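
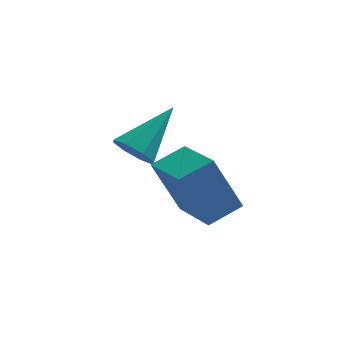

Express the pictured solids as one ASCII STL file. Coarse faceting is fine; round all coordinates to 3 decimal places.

solid 
facet normal -0.840 -0.418 -0.345
outer loop
vertex -3.045 -1.808 0.629
vertex -3.647 -0.245 0.199
vertex -2.301 -1.967 -0.991
endloop
endfacet
facet normal 0.348 -0.904 0.249
outer loop
vertex -1.393 -1.515 -0.619
vertex -3.045 -1.808 0.629
vertex -2.301 -1.967 -0.991
endloop
endfacet
facet normal -0.840 -0.418 -0.345
outer loop
vertex -2.301 -1.967 -0.991
vertex -3.647 -0.245 0.199
vertex -2.903 -0.404 -1.421
endloop
endfacet
facet normal 0.415 -0.089 -0.905
outer loop
vertex -2.903 -0.404 -1.421
vertex -1.393 -1.515 -0.619
vertex -2.301 -1.967 -0.991
endloop
endfacet
facet normal -0.415 0.089 0.905
outer loop
vertex -3.045 -1.808 0.629
vertex -2.739 0.207 0.571
vertex -3.647 -0.245 0.199
endloop
endfacet
facet normal 0.348 -0.904 0.249
outer loop
vertex -2.137 -1.356 1.001
vertex -3.045 -1.808 0.629
vertex -1.393 -1.515 -0.619
endloop
endfacet
facet normal -0.415 0.089 0.905
outer loop
vertex -2.137 -1.356 1.001
vertex -2.739 0.207 0.571
vertex -3.045 -1.808 0.629
endloop
endfacet
facet normal -0.348 0.904 -0.249
outer loop
vertex -3.647 -0.245 0.199
vertex -2.739 0.207 0.571
vertex -2.903 -0.404 -1.421
endloop
endfacet
facet normal 0.415 -0.089 -0.905
outer loop
vertex -1.995 0.048 -1.049
vertex -1.393 -1.515 -0.619
vertex -2.903 -0.404 -1.421
endloop
endfacet
facet normal -0.348 0.904 -0.249
outer loop
vertex -2.903 -0.404 -1.421
vertex -2.739 0.207 0.571
vertex -1.995 0.048 -1.049
endloop
endfacet
facet normal 0.840 0.418 0.345
outer loop
vertex -1.995 0.048 -1.049
vertex -2.137 -1.356 1.001
vertex -1.393 -1.515 -0.619
endloop
endfacet
facet normal 0.840 0.418 0.345
outer loop
vertex -2.739 0.207 0.571
vertex -2.137 -1.356 1.001
vertex -1.995 0.048 -1.049
endloop
endfacet
facet normal -0.606 -0.533 -0.591
outer loop
vertex -3.495 0.942 -0.473
vertex -4.014 1.396 -0.35
vertex -3.503 1.344 -0.827
endloop
endfacet
facet normal 0.950 -0.195 -0.243
outer loop
vertex -3.495 0.942 -0.473
vertex -3.503 1.344 -0.827
vertex -2.886 2.384 0.75
endloop
endfacet
facet normal -0.606 -0.532 -0.591
outer loop
vertex -3.503 1.344 -0.827
vertex -4.014 1.396 -0.35
vertex -3.811 1.777 -0.901
endloop
endfacet
facet normal 0.719 0.417 -0.556
outer loop
vertex -3.503 1.344 -0.827
vertex -3.811 1.777 -0.901
vertex -2.886 2.384 0.75
endloop
endfacet
facet normal -0.606 -0.532 -0.591
outer loop
vertex -3.811 1.777 -0.901
vertex -4.014 1.396 -0.35
vertex -4.237 1.986 -0.652
endloop
endfacet
facet normal 0.184 0.885 -0.428
outer loop
vertex -3.811 1.777 -0.901
vertex -4.237 1.986 -0.652
vertex -2.886 2.384 0.75
endloop
endfacet
facet normal -0.606 -0.532 -0.592
outer loop
vertex -4.237 1.986 -0.652
vertex -4.014 1.396 -0.35
vertex -4.532 1.849 -0.227
endloop
endfacet
facet normal -0.343 0.937 0.064
outer loop
vertex -4.237 1.986 -0.652
vertex -4.532 1.849 -0.227
vertex -2.886 2.384 0.75
endloop
endfacet
facet normal -0.606 -0.532 -0.592
outer loop
vertex -4.532 1.849 -0.227
vertex -4.014 1.396 -0.35
vertex -4.524 1.447 0.126
endloop
endfacet
facet normal -0.552 0.544 0.632
outer loop
vertex -4.532 1.849 -0.227
vertex -4.524 1.447 0.126
vertex -2.886 2.384 0.75
endloop
endfacet
facet normal -0.606 -0.531 -0.592
outer loop
vertex -4.524 1.447 0.126
vertex -4.014 1.396 -0.35
vertex -4.217 1.014 0.2
endloop
endfacet
facet normal -0.322 -0.067 0.944
outer loop
vertex -4.524 1.447 0.126
vertex -4.217 1.014 0.2
vertex -2.886 2.384 0.75
endloop
endfacet
facet normal -0.606 -0.531 -0.592
outer loop
vertex -4.217 1.014 0.2
vertex -4.014 1.396 -0.35
vertex -3.791 0.805 -0.048
endloop
endfacet
facet normal 0.213 -0.535 0.817
outer loop
vertex -4.217 1.014 0.2
vertex -3.791 0.805 -0.048
vertex -2.886 2.384 0.75
endloop
endfacet
facet normal -0.605 -0.531 -0.593
outer loop
vertex -3.791 0.805 -0.048
vertex -4.014 1.396 -0.35
vertex -3.495 0.942 -0.473
endloop
endfacet
facet normal 0.740 -0.589 0.326
outer loop
vertex -3.791 0.805 -0.048
vertex -3.495 0.942 -0.473
vertex -2.886 2.384 0.75
endloop
endfacet

endsolid


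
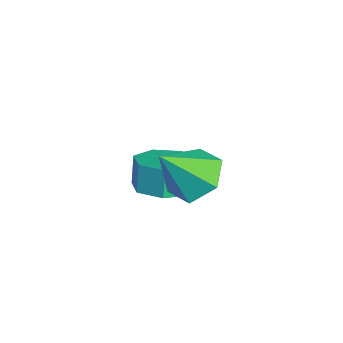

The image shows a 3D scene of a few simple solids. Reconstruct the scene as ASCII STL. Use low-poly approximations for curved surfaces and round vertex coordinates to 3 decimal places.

solid 
facet normal -0.170 0.618 -0.767
outer loop
vertex 2.754 3.797 0.124
vertex 1.88 4.154 0.605
vertex 2.812 4.627 0.78
endloop
endfacet
facet normal 0.959 -0.214 0.185
outer loop
vertex 2.754 3.797 0.124
vertex 2.812 4.627 0.78
vertex 2.2 2.986 2.055
endloop
endfacet
facet normal -0.169 0.618 -0.768
outer loop
vertex 2.812 4.627 0.78
vertex 1.88 4.154 0.605
vertex 1.938 4.985 1.261
endloop
endfacet
facet normal 0.559 0.368 0.743
outer loop
vertex 2.812 4.627 0.78
vertex 1.938 4.985 1.261
vertex 2.2 2.986 2.055
endloop
endfacet
facet normal -0.169 0.618 -0.768
outer loop
vertex 1.938 4.985 1.261
vertex 1.88 4.154 0.605
vertex 1.005 4.512 1.086
endloop
endfacet
facet normal -0.326 0.312 0.893
outer loop
vertex 1.938 4.985 1.261
vertex 1.005 4.512 1.086
vertex 2.2 2.986 2.055
endloop
endfacet
facet normal -0.169 0.618 -0.768
outer loop
vertex 1.005 4.512 1.086
vertex 1.88 4.154 0.605
vertex 0.948 3.681 0.43
endloop
endfacet
facet normal -0.811 -0.327 0.485
outer loop
vertex 1.005 4.512 1.086
vertex 0.948 3.681 0.43
vertex 2.2 2.986 2.055
endloop
endfacet
facet normal -0.170 0.618 -0.767
outer loop
vertex 0.948 3.681 0.43
vertex 1.88 4.154 0.605
vertex 1.822 3.324 -0.051
endloop
endfacet
facet normal -0.411 -0.909 -0.072
outer loop
vertex 0.948 3.681 0.43
vertex 1.822 3.324 -0.051
vertex 2.2 2.986 2.055
endloop
endfacet
facet normal -0.170 0.618 -0.767
outer loop
vertex 1.822 3.324 -0.051
vertex 1.88 4.154 0.605
vertex 2.754 3.797 0.124
endloop
endfacet
facet normal 0.474 -0.852 -0.222
outer loop
vertex 1.822 3.324 -0.051
vertex 2.754 3.797 0.124
vertex 2.2 2.986 2.055
endloop
endfacet
facet normal 0.322 -0.124 -0.939
outer loop
vertex -0.035 3.562 -2.123
vertex -1.038 3.81 -2.5
vertex -0.194 4.487 -2.3
endloop
endfacet
facet normal 0.932 0.216 0.291
outer loop
vertex -0.035 3.562 -2.123
vertex -0.194 4.487 -2.3
vertex -0.399 3.702 -1.063
endloop
endfacet
facet normal 0.932 0.216 0.291
outer loop
vertex -0.399 3.702 -1.063
vertex -0.194 4.487 -2.3
vertex -0.558 4.627 -1.239
endloop
endfacet
facet normal -0.322 0.123 0.939
outer loop
vertex -0.399 3.702 -1.063
vertex -0.558 4.627 -1.239
vertex -1.402 3.95 -1.44
endloop
endfacet
facet normal 0.322 -0.124 -0.939
outer loop
vertex -0.194 4.487 -2.3
vertex -1.038 3.81 -2.5
vertex -0.989 4.902 -2.627
endloop
endfacet
facet normal 0.450 0.892 0.037
outer loop
vertex -0.194 4.487 -2.3
vertex -0.989 4.902 -2.627
vertex -0.558 4.627 -1.239
endloop
endfacet
facet normal 0.449 0.893 0.037
outer loop
vertex -0.558 4.627 -1.239
vertex -0.989 4.902 -2.627
vertex -1.353 5.041 -1.567
endloop
endfacet
facet normal -0.323 0.124 0.938
outer loop
vertex -0.558 4.627 -1.239
vertex -1.353 5.041 -1.567
vertex -1.402 3.95 -1.44
endloop
endfacet
facet normal 0.322 -0.124 -0.939
outer loop
vertex -0.989 4.902 -2.627
vertex -1.038 3.81 -2.5
vertex -1.821 4.494 -2.859
endloop
endfacet
facet normal -0.371 0.896 -0.245
outer loop
vertex -0.989 4.902 -2.627
vertex -1.821 4.494 -2.859
vertex -1.353 5.041 -1.567
endloop
endfacet
facet normal -0.370 0.896 -0.245
outer loop
vertex -1.353 5.041 -1.567
vertex -1.821 4.494 -2.859
vertex -2.185 4.634 -1.799
endloop
endfacet
facet normal -0.322 0.124 0.939
outer loop
vertex -1.353 5.041 -1.567
vertex -2.185 4.634 -1.799
vertex -1.402 3.95 -1.44
endloop
endfacet
facet normal 0.323 -0.123 -0.938
outer loop
vertex -1.821 4.494 -2.859
vertex -1.038 3.81 -2.5
vertex -2.063 3.572 -2.821
endloop
endfacet
facet normal -0.912 0.225 -0.343
outer loop
vertex -1.821 4.494 -2.859
vertex -2.063 3.572 -2.821
vertex -2.185 4.634 -1.799
endloop
endfacet
facet normal -0.912 0.225 -0.343
outer loop
vertex -2.185 4.634 -1.799
vertex -2.063 3.572 -2.821
vertex -2.427 3.712 -1.76
endloop
endfacet
facet normal -0.322 0.124 0.939
outer loop
vertex -2.185 4.634 -1.799
vertex -2.427 3.712 -1.76
vertex -1.402 3.95 -1.44
endloop
endfacet
facet normal 0.323 -0.124 -0.938
outer loop
vertex -2.063 3.572 -2.821
vertex -1.038 3.81 -2.5
vertex -1.533 2.829 -2.541
endloop
endfacet
facet normal -0.767 -0.616 -0.182
outer loop
vertex -2.063 3.572 -2.821
vertex -1.533 2.829 -2.541
vertex -2.427 3.712 -1.76
endloop
endfacet
facet normal -0.767 -0.616 -0.182
outer loop
vertex -2.427 3.712 -1.76
vertex -1.533 2.829 -2.541
vertex -1.897 2.969 -1.48
endloop
endfacet
facet normal -0.322 0.124 0.939
outer loop
vertex -2.427 3.712 -1.76
vertex -1.897 2.969 -1.48
vertex -1.402 3.95 -1.44
endloop
endfacet
facet normal 0.323 -0.124 -0.938
outer loop
vertex -1.533 2.829 -2.541
vertex -1.038 3.81 -2.5
vertex -0.631 2.824 -2.23
endloop
endfacet
facet normal -0.045 -0.992 0.115
outer loop
vertex -1.533 2.829 -2.541
vertex -0.631 2.824 -2.23
vertex -1.897 2.969 -1.48
endloop
endfacet
facet normal -0.045 -0.992 0.116
outer loop
vertex -1.897 2.969 -1.48
vertex -0.631 2.824 -2.23
vertex -0.995 2.964 -1.17
endloop
endfacet
facet normal -0.322 0.124 0.939
outer loop
vertex -1.897 2.969 -1.48
vertex -0.995 2.964 -1.17
vertex -1.402 3.95 -1.44
endloop
endfacet
facet normal 0.322 -0.124 -0.939
outer loop
vertex -0.631 2.824 -2.23
vertex -1.038 3.81 -2.5
vertex -0.035 3.562 -2.123
endloop
endfacet
facet normal 0.712 -0.622 0.327
outer loop
vertex -0.631 2.824 -2.23
vertex -0.035 3.562 -2.123
vertex -0.995 2.964 -1.17
endloop
endfacet
facet normal 0.712 -0.622 0.327
outer loop
vertex -0.995 2.964 -1.17
vertex -0.035 3.562 -2.123
vertex -0.399 3.702 -1.063
endloop
endfacet
facet normal -0.322 0.124 0.939
outer loop
vertex -0.995 2.964 -1.17
vertex -0.399 3.702 -1.063
vertex -1.402 3.95 -1.44
endloop
endfacet

endsolid


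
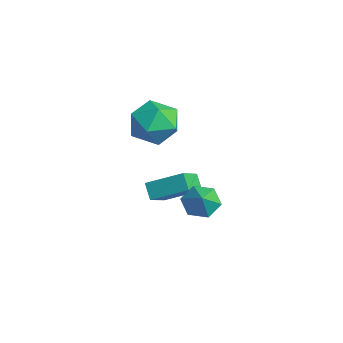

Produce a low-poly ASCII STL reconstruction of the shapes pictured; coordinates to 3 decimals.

solid 
facet normal -0.672 0.251 -0.697
outer loop
vertex 1.806 2.913 -1.691
vertex 1.191 2.842 -1.124
vertex 1.579 3.579 -1.232
endloop
endfacet
facet normal 0.944 0.331 -0.013
outer loop
vertex 1.806 2.913 -1.691
vertex 1.579 3.579 -1.232
vertex 1.949 2.558 -0.336
endloop
endfacet
facet normal -0.671 0.251 -0.698
outer loop
vertex 1.579 3.579 -1.232
vertex 1.191 2.842 -1.124
vertex 0.963 3.508 -0.665
endloop
endfacet
facet normal 0.456 0.675 0.580
outer loop
vertex 1.579 3.579 -1.232
vertex 0.963 3.508 -0.665
vertex 1.949 2.558 -0.336
endloop
endfacet
facet normal -0.671 0.251 -0.698
outer loop
vertex 0.963 3.508 -0.665
vertex 1.191 2.842 -1.124
vertex 0.575 2.771 -0.557
endloop
endfacet
facet normal -0.124 0.207 0.970
outer loop
vertex 0.963 3.508 -0.665
vertex 0.575 2.771 -0.557
vertex 1.949 2.558 -0.336
endloop
endfacet
facet normal -0.671 0.252 -0.697
outer loop
vertex 0.575 2.771 -0.557
vertex 1.191 2.842 -1.124
vertex 0.802 2.105 -1.016
endloop
endfacet
facet normal -0.217 -0.603 0.768
outer loop
vertex 0.575 2.771 -0.557
vertex 0.802 2.105 -1.016
vertex 1.949 2.558 -0.336
endloop
endfacet
facet normal -0.671 0.252 -0.697
outer loop
vertex 0.802 2.105 -1.016
vertex 1.191 2.842 -1.124
vertex 1.418 2.176 -1.583
endloop
endfacet
facet normal 0.270 -0.947 0.175
outer loop
vertex 0.802 2.105 -1.016
vertex 1.418 2.176 -1.583
vertex 1.949 2.558 -0.336
endloop
endfacet
facet normal -0.672 0.251 -0.697
outer loop
vertex 1.418 2.176 -1.583
vertex 1.191 2.842 -1.124
vertex 1.806 2.913 -1.691
endloop
endfacet
facet normal 0.851 -0.479 -0.215
outer loop
vertex 1.418 2.176 -1.583
vertex 1.806 2.913 -1.691
vertex 1.949 2.558 -0.336
endloop
endfacet
facet normal -0.476 -0.754 -0.452
outer loop
vertex -1.878 1.838 -2.78
vertex -2.508 1.851 -2.137
vertex -2.638 2.776 -3.545
endloop
endfacet
facet normal 0.700 -0.015 -0.714
outer loop
vertex -1.772 4.149 -2.723
vertex -1.878 1.838 -2.78
vertex -2.638 2.776 -3.545
endloop
endfacet
facet normal -0.475 -0.755 -0.452
outer loop
vertex -2.638 2.776 -3.545
vertex -2.508 1.851 -2.137
vertex -3.269 2.789 -2.903
endloop
endfacet
facet normal -0.532 0.656 -0.536
outer loop
vertex -3.269 2.789 -2.903
vertex -1.772 4.149 -2.723
vertex -2.638 2.776 -3.545
endloop
endfacet
facet normal 0.532 -0.656 0.535
outer loop
vertex -1.878 1.838 -2.78
vertex -1.642 3.224 -1.315
vertex -2.508 1.851 -2.137
endloop
endfacet
facet normal 0.700 -0.015 -0.714
outer loop
vertex -1.011 3.211 -1.957
vertex -1.878 1.838 -2.78
vertex -1.772 4.149 -2.723
endloop
endfacet
facet normal 0.531 -0.656 0.535
outer loop
vertex -1.011 3.211 -1.957
vertex -1.642 3.224 -1.315
vertex -1.878 1.838 -2.78
endloop
endfacet
facet normal -0.700 0.015 0.714
outer loop
vertex -2.508 1.851 -2.137
vertex -1.642 3.224 -1.315
vertex -3.269 2.789 -2.903
endloop
endfacet
facet normal -0.532 0.656 -0.535
outer loop
vertex -2.402 4.162 -2.08
vertex -1.772 4.149 -2.723
vertex -3.269 2.789 -2.903
endloop
endfacet
facet normal -0.700 0.015 0.714
outer loop
vertex -3.269 2.789 -2.903
vertex -1.642 3.224 -1.315
vertex -2.402 4.162 -2.08
endloop
endfacet
facet normal 0.476 0.755 0.451
outer loop
vertex -2.402 4.162 -2.08
vertex -1.011 3.211 -1.957
vertex -1.772 4.149 -2.723
endloop
endfacet
facet normal 0.476 0.754 0.452
outer loop
vertex -1.642 3.224 -1.315
vertex -1.011 3.211 -1.957
vertex -2.402 4.162 -2.08
endloop
endfacet
facet normal -0.156 -0.302 0.941
outer loop
vertex -2.171 1.968 3.132
vertex -1.598 0.931 2.894
vertex -0.977 1.885 3.303
endloop
endfacet
facet normal -0.101 0.410 0.907
outer loop
vertex -2.171 1.968 3.132
vertex -0.977 1.885 3.303
vertex -1.448 2.879 2.801
endloop
endfacet
facet normal -0.605 0.648 0.462
outer loop
vertex -2.171 1.968 3.132
vertex -1.448 2.879 2.801
vertex -2.36 2.54 2.083
endloop
endfacet
facet normal -0.972 0.085 0.221
outer loop
vertex -2.171 1.968 3.132
vertex -2.36 2.54 2.083
vertex -2.452 1.335 2.141
endloop
endfacet
facet normal -0.693 -0.502 0.517
outer loop
vertex -2.171 1.968 3.132
vertex -2.452 1.335 2.141
vertex -1.598 0.931 2.894
endloop
endfacet
facet normal 0.535 0.569 0.625
outer loop
vertex -1.448 2.879 2.801
vertex -0.977 1.885 3.303
vertex -0.428 2.405 2.359
endloop
endfacet
facet normal 0.446 -0.582 0.680
outer loop
vertex -0.977 1.885 3.303
vertex -1.598 0.931 2.894
vertex -0.52 1.2 2.417
endloop
endfacet
facet normal -0.423 -0.906 -0.006
outer loop
vertex -1.598 0.931 2.894
vertex -2.452 1.335 2.141
vertex -1.432 0.861 1.699
endloop
endfacet
facet normal -0.874 0.043 -0.484
outer loop
vertex -2.452 1.335 2.141
vertex -2.36 2.54 2.083
vertex -1.903 1.855 1.197
endloop
endfacet
facet normal -0.280 0.955 -0.095
outer loop
vertex -2.36 2.54 2.083
vertex -1.448 2.879 2.801
vertex -1.282 2.809 1.606
endloop
endfacet
facet normal 0.972 -0.085 -0.221
outer loop
vertex -0.709 1.772 1.368
vertex -0.428 2.405 2.359
vertex -0.52 1.2 2.417
endloop
endfacet
facet normal 0.605 -0.648 -0.462
outer loop
vertex -0.709 1.772 1.368
vertex -0.52 1.2 2.417
vertex -1.432 0.861 1.699
endloop
endfacet
facet normal 0.101 -0.410 -0.907
outer loop
vertex -0.709 1.772 1.368
vertex -1.432 0.861 1.699
vertex -1.903 1.855 1.197
endloop
endfacet
facet normal 0.156 0.302 -0.941
outer loop
vertex -0.709 1.772 1.368
vertex -1.903 1.855 1.197
vertex -1.282 2.809 1.606
endloop
endfacet
facet normal 0.693 0.502 -0.517
outer loop
vertex -0.709 1.772 1.368
vertex -1.282 2.809 1.606
vertex -0.428 2.405 2.359
endloop
endfacet
facet normal 0.874 -0.043 0.484
outer loop
vertex -0.52 1.2 2.417
vertex -0.428 2.405 2.359
vertex -0.977 1.885 3.303
endloop
endfacet
facet normal 0.280 -0.955 0.095
outer loop
vertex -1.432 0.861 1.699
vertex -0.52 1.2 2.417
vertex -1.598 0.931 2.894
endloop
endfacet
facet normal -0.535 -0.569 -0.625
outer loop
vertex -1.903 1.855 1.197
vertex -1.432 0.861 1.699
vertex -2.452 1.335 2.141
endloop
endfacet
facet normal -0.446 0.582 -0.680
outer loop
vertex -1.282 2.809 1.606
vertex -1.903 1.855 1.197
vertex -2.36 2.54 2.083
endloop
endfacet
facet normal 0.423 0.906 0.006
outer loop
vertex -0.428 2.405 2.359
vertex -1.282 2.809 1.606
vertex -1.448 2.879 2.801
endloop
endfacet

endsolid


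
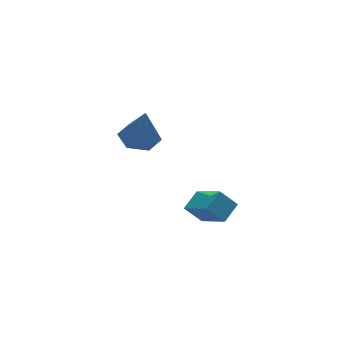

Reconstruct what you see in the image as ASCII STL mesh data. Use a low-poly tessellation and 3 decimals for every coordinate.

solid 
facet normal -0.063 0.214 -0.975
outer loop
vertex -0.624 1.547 1.974
vertex -1.501 2.0 2.13
vertex -0.651 2.523 2.19
endloop
endfacet
facet normal 0.938 -0.050 0.342
outer loop
vertex -0.624 1.547 1.974
vertex -0.651 2.523 2.19
vertex -1.379 1.58 4.05
endloop
endfacet
facet normal -0.062 0.213 -0.975
outer loop
vertex -0.651 2.523 2.19
vertex -1.501 2.0 2.13
vertex -1.528 2.977 2.345
endloop
endfacet
facet normal 0.461 0.706 0.538
outer loop
vertex -0.651 2.523 2.19
vertex -1.528 2.977 2.345
vertex -1.379 1.58 4.05
endloop
endfacet
facet normal -0.062 0.213 -0.975
outer loop
vertex -1.528 2.977 2.345
vertex -1.501 2.0 2.13
vertex -2.379 2.454 2.285
endloop
endfacet
facet normal -0.453 0.670 0.588
outer loop
vertex -1.528 2.977 2.345
vertex -2.379 2.454 2.285
vertex -1.379 1.58 4.05
endloop
endfacet
facet normal -0.061 0.214 -0.975
outer loop
vertex -2.379 2.454 2.285
vertex -1.501 2.0 2.13
vertex -2.352 1.478 2.069
endloop
endfacet
facet normal -0.888 -0.123 0.443
outer loop
vertex -2.379 2.454 2.285
vertex -2.352 1.478 2.069
vertex -1.379 1.58 4.05
endloop
endfacet
facet normal -0.061 0.214 -0.975
outer loop
vertex -2.352 1.478 2.069
vertex -1.501 2.0 2.13
vertex -1.474 1.024 1.914
endloop
endfacet
facet normal -0.410 -0.878 0.247
outer loop
vertex -2.352 1.478 2.069
vertex -1.474 1.024 1.914
vertex -1.379 1.58 4.05
endloop
endfacet
facet normal -0.063 0.214 -0.975
outer loop
vertex -1.474 1.024 1.914
vertex -1.501 2.0 2.13
vertex -0.624 1.547 1.974
endloop
endfacet
facet normal 0.504 -0.841 0.197
outer loop
vertex -1.474 1.024 1.914
vertex -0.624 1.547 1.974
vertex -1.379 1.58 4.05
endloop
endfacet
facet normal -0.590 0.393 0.705
outer loop
vertex -1.029 -3.879 1.658
vertex -0.176 -3.38 2.094
vertex -1.354 -2.328 0.521
endloop
endfacet
facet normal -0.789 -0.462 -0.405
outer loop
vertex -0.704 -2.76 -0.254
vertex -1.029 -3.879 1.658
vertex -1.354 -2.328 0.521
endloop
endfacet
facet normal -0.590 0.393 0.705
outer loop
vertex -1.354 -2.328 0.521
vertex -0.176 -3.38 2.094
vertex -0.501 -1.829 0.957
endloop
endfacet
facet normal -0.167 0.795 -0.583
outer loop
vertex -0.501 -1.829 0.957
vertex -0.704 -2.76 -0.254
vertex -1.354 -2.328 0.521
endloop
endfacet
facet normal 0.167 -0.795 0.583
outer loop
vertex -1.029 -3.879 1.658
vertex 0.474 -3.812 1.319
vertex -0.176 -3.38 2.094
endloop
endfacet
facet normal -0.789 -0.462 -0.405
outer loop
vertex -0.379 -4.311 0.883
vertex -1.029 -3.879 1.658
vertex -0.704 -2.76 -0.254
endloop
endfacet
facet normal 0.167 -0.795 0.583
outer loop
vertex -0.379 -4.311 0.883
vertex 0.474 -3.812 1.319
vertex -1.029 -3.879 1.658
endloop
endfacet
facet normal 0.789 0.462 0.405
outer loop
vertex -0.176 -3.38 2.094
vertex 0.474 -3.812 1.319
vertex -0.501 -1.829 0.957
endloop
endfacet
facet normal -0.167 0.795 -0.583
outer loop
vertex 0.149 -2.261 0.182
vertex -0.704 -2.76 -0.254
vertex -0.501 -1.829 0.957
endloop
endfacet
facet normal 0.789 0.462 0.405
outer loop
vertex -0.501 -1.829 0.957
vertex 0.474 -3.812 1.319
vertex 0.149 -2.261 0.182
endloop
endfacet
facet normal 0.590 -0.393 -0.705
outer loop
vertex 0.149 -2.261 0.182
vertex -0.379 -4.311 0.883
vertex -0.704 -2.76 -0.254
endloop
endfacet
facet normal 0.590 -0.393 -0.705
outer loop
vertex 0.474 -3.812 1.319
vertex -0.379 -4.311 0.883
vertex 0.149 -2.261 0.182
endloop
endfacet

endsolid


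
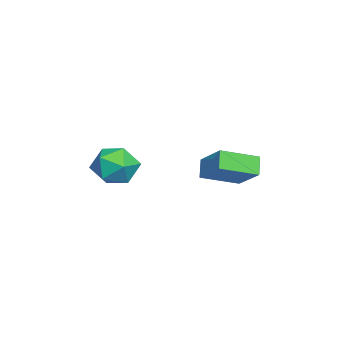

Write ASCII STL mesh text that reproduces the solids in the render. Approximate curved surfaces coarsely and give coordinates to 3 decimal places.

solid 
facet normal -0.421 0.684 0.596
outer loop
vertex -2.141 -1.576 -3.035
vertex -3.006 -2.344 -2.764
vertex -2.017 -2.308 -2.107
endloop
endfacet
facet normal 0.286 0.771 0.570
outer loop
vertex -2.141 -1.576 -3.035
vertex -2.017 -2.308 -2.107
vertex -1.099 -2.111 -2.835
endloop
endfacet
facet normal 0.471 0.875 -0.112
outer loop
vertex -2.141 -1.576 -3.035
vertex -1.099 -2.111 -2.835
vertex -1.52 -2.026 -3.942
endloop
endfacet
facet normal -0.123 0.853 -0.507
outer loop
vertex -2.141 -1.576 -3.035
vertex -1.52 -2.026 -3.942
vertex -2.699 -2.17 -3.899
endloop
endfacet
facet normal -0.674 0.735 -0.070
outer loop
vertex -2.141 -1.576 -3.035
vertex -2.699 -2.17 -3.899
vertex -3.006 -2.344 -2.764
endloop
endfacet
facet normal 0.591 0.164 0.790
outer loop
vertex -1.099 -2.111 -2.835
vertex -2.017 -2.308 -2.107
vertex -1.321 -3.21 -2.441
endloop
endfacet
facet normal -0.554 0.024 0.832
outer loop
vertex -2.017 -2.308 -2.107
vertex -3.006 -2.344 -2.764
vertex -2.5 -3.354 -2.398
endloop
endfacet
facet normal -0.964 0.107 -0.244
outer loop
vertex -3.006 -2.344 -2.764
vertex -2.699 -2.17 -3.899
vertex -2.921 -3.269 -3.505
endloop
endfacet
facet normal -0.071 0.298 -0.952
outer loop
vertex -2.699 -2.17 -3.899
vertex -1.52 -2.026 -3.942
vertex -2.003 -3.072 -4.233
endloop
endfacet
facet normal 0.890 0.332 -0.313
outer loop
vertex -1.52 -2.026 -3.942
vertex -1.099 -2.111 -2.835
vertex -1.014 -3.036 -3.576
endloop
endfacet
facet normal 0.123 -0.853 0.507
outer loop
vertex -1.879 -3.804 -3.305
vertex -1.321 -3.21 -2.441
vertex -2.5 -3.354 -2.398
endloop
endfacet
facet normal -0.471 -0.875 0.112
outer loop
vertex -1.879 -3.804 -3.305
vertex -2.5 -3.354 -2.398
vertex -2.921 -3.269 -3.505
endloop
endfacet
facet normal -0.286 -0.771 -0.570
outer loop
vertex -1.879 -3.804 -3.305
vertex -2.921 -3.269 -3.505
vertex -2.003 -3.072 -4.233
endloop
endfacet
facet normal 0.421 -0.684 -0.596
outer loop
vertex -1.879 -3.804 -3.305
vertex -2.003 -3.072 -4.233
vertex -1.014 -3.036 -3.576
endloop
endfacet
facet normal 0.674 -0.735 0.070
outer loop
vertex -1.879 -3.804 -3.305
vertex -1.014 -3.036 -3.576
vertex -1.321 -3.21 -2.441
endloop
endfacet
facet normal 0.071 -0.298 0.952
outer loop
vertex -2.5 -3.354 -2.398
vertex -1.321 -3.21 -2.441
vertex -2.017 -2.308 -2.107
endloop
endfacet
facet normal -0.890 -0.332 0.313
outer loop
vertex -2.921 -3.269 -3.505
vertex -2.5 -3.354 -2.398
vertex -3.006 -2.344 -2.764
endloop
endfacet
facet normal -0.591 -0.164 -0.790
outer loop
vertex -2.003 -3.072 -4.233
vertex -2.921 -3.269 -3.505
vertex -2.699 -2.17 -3.899
endloop
endfacet
facet normal 0.554 -0.024 -0.832
outer loop
vertex -1.014 -3.036 -3.576
vertex -2.003 -3.072 -4.233
vertex -1.52 -2.026 -3.942
endloop
endfacet
facet normal 0.964 -0.107 0.244
outer loop
vertex -1.321 -3.21 -2.441
vertex -1.014 -3.036 -3.576
vertex -1.099 -2.111 -2.835
endloop
endfacet
facet normal -0.651 -0.061 0.757
outer loop
vertex -2.645 1.77 -2.194
vertex -3.503 3.388 -2.801
vertex -3.807 0.747 -3.277
endloop
endfacet
facet normal 0.445 -0.838 0.315
outer loop
vertex -3.117 0.812 -4.079
vertex -2.645 1.77 -2.194
vertex -3.807 0.747 -3.277
endloop
endfacet
facet normal -0.651 -0.061 0.757
outer loop
vertex -3.807 0.747 -3.277
vertex -3.503 3.388 -2.801
vertex -4.665 2.365 -3.884
endloop
endfacet
facet normal -0.615 -0.541 -0.573
outer loop
vertex -4.665 2.365 -3.884
vertex -3.117 0.812 -4.079
vertex -3.807 0.747 -3.277
endloop
endfacet
facet normal 0.615 0.541 0.573
outer loop
vertex -2.645 1.77 -2.194
vertex -2.813 3.453 -3.603
vertex -3.503 3.388 -2.801
endloop
endfacet
facet normal 0.445 -0.838 0.315
outer loop
vertex -1.955 1.835 -2.996
vertex -2.645 1.77 -2.194
vertex -3.117 0.812 -4.079
endloop
endfacet
facet normal 0.615 0.541 0.573
outer loop
vertex -1.955 1.835 -2.996
vertex -2.813 3.453 -3.603
vertex -2.645 1.77 -2.194
endloop
endfacet
facet normal -0.445 0.838 -0.315
outer loop
vertex -3.503 3.388 -2.801
vertex -2.813 3.453 -3.603
vertex -4.665 2.365 -3.884
endloop
endfacet
facet normal -0.615 -0.541 -0.573
outer loop
vertex -3.975 2.43 -4.686
vertex -3.117 0.812 -4.079
vertex -4.665 2.365 -3.884
endloop
endfacet
facet normal -0.445 0.838 -0.315
outer loop
vertex -4.665 2.365 -3.884
vertex -2.813 3.453 -3.603
vertex -3.975 2.43 -4.686
endloop
endfacet
facet normal 0.651 0.061 -0.757
outer loop
vertex -3.975 2.43 -4.686
vertex -1.955 1.835 -2.996
vertex -3.117 0.812 -4.079
endloop
endfacet
facet normal 0.651 0.061 -0.757
outer loop
vertex -2.813 3.453 -3.603
vertex -1.955 1.835 -2.996
vertex -3.975 2.43 -4.686
endloop
endfacet

endsolid


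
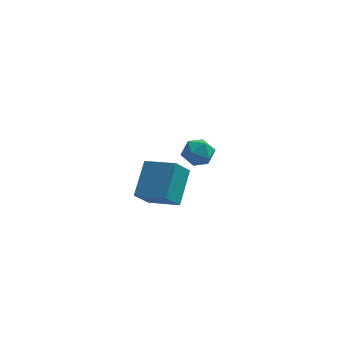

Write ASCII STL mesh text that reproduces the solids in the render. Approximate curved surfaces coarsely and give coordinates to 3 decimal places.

solid 
facet normal -0.880 0.399 -0.258
outer loop
vertex -2.382 -3.412 0.752
vertex -2.052 -1.862 2.021
vertex -1.802 -2.751 -0.205
endloop
endfacet
facet normal -0.163 -0.763 -0.626
outer loop
vertex -0.288 -3.438 0.239
vertex -2.382 -3.412 0.752
vertex -1.802 -2.751 -0.205
endloop
endfacet
facet normal -0.880 0.400 -0.258
outer loop
vertex -1.802 -2.751 -0.205
vertex -2.052 -1.862 2.021
vertex -1.471 -1.202 1.064
endloop
endfacet
facet normal 0.447 0.508 -0.737
outer loop
vertex -1.471 -1.202 1.064
vertex -0.288 -3.438 0.239
vertex -1.802 -2.751 -0.205
endloop
endfacet
facet normal -0.447 -0.508 0.737
outer loop
vertex -2.382 -3.412 0.752
vertex -0.538 -2.549 2.465
vertex -2.052 -1.862 2.021
endloop
endfacet
facet normal -0.163 -0.763 -0.625
outer loop
vertex -0.869 -4.098 1.196
vertex -2.382 -3.412 0.752
vertex -0.288 -3.438 0.239
endloop
endfacet
facet normal -0.446 -0.508 0.737
outer loop
vertex -0.869 -4.098 1.196
vertex -0.538 -2.549 2.465
vertex -2.382 -3.412 0.752
endloop
endfacet
facet normal 0.163 0.763 0.625
outer loop
vertex -2.052 -1.862 2.021
vertex -0.538 -2.549 2.465
vertex -1.471 -1.202 1.064
endloop
endfacet
facet normal 0.446 0.508 -0.737
outer loop
vertex 0.042 -1.888 1.508
vertex -0.288 -3.438 0.239
vertex -1.471 -1.202 1.064
endloop
endfacet
facet normal 0.162 0.763 0.626
outer loop
vertex -1.471 -1.202 1.064
vertex -0.538 -2.549 2.465
vertex 0.042 -1.888 1.508
endloop
endfacet
facet normal 0.880 -0.399 0.259
outer loop
vertex 0.042 -1.888 1.508
vertex -0.869 -4.098 1.196
vertex -0.288 -3.438 0.239
endloop
endfacet
facet normal 0.880 -0.399 0.258
outer loop
vertex -0.538 -2.549 2.465
vertex -0.869 -4.098 1.196
vertex 0.042 -1.888 1.508
endloop
endfacet
facet normal -0.615 -0.787 -0.041
outer loop
vertex -0.788 2.851 -0.888
vertex -0.123 2.351 -1.269
vertex -0.214 2.375 -0.359
endloop
endfacet
facet normal -0.776 -0.367 0.512
outer loop
vertex -0.788 2.851 -0.888
vertex -0.214 2.375 -0.359
vertex -0.458 3.224 -0.12
endloop
endfacet
facet normal -0.923 0.284 0.259
outer loop
vertex -0.788 2.851 -0.888
vertex -0.458 3.224 -0.12
vertex -0.518 3.725 -0.883
endloop
endfacet
facet normal -0.852 0.266 -0.450
outer loop
vertex -0.788 2.851 -0.888
vertex -0.518 3.725 -0.883
vertex -0.311 3.186 -1.593
endloop
endfacet
facet normal -0.662 -0.396 -0.636
outer loop
vertex -0.788 2.851 -0.888
vertex -0.311 3.186 -1.593
vertex -0.123 2.351 -1.269
endloop
endfacet
facet normal -0.198 -0.318 0.927
outer loop
vertex -0.458 3.224 -0.12
vertex -0.214 2.375 -0.359
vertex 0.411 2.954 -0.027
endloop
endfacet
facet normal 0.063 -0.997 0.033
outer loop
vertex -0.214 2.375 -0.359
vertex -0.123 2.351 -1.269
vertex 0.618 2.415 -0.737
endloop
endfacet
facet normal -0.014 -0.364 -0.931
outer loop
vertex -0.123 2.351 -1.269
vertex -0.311 3.186 -1.593
vertex 0.558 2.916 -1.5
endloop
endfacet
facet normal -0.320 0.707 -0.630
outer loop
vertex -0.311 3.186 -1.593
vertex -0.518 3.725 -0.883
vertex 0.314 3.765 -1.261
endloop
endfacet
facet normal -0.435 0.736 0.518
outer loop
vertex -0.518 3.725 -0.883
vertex -0.458 3.224 -0.12
vertex 0.223 3.789 -0.351
endloop
endfacet
facet normal 0.852 -0.266 0.450
outer loop
vertex 0.888 3.289 -0.732
vertex 0.411 2.954 -0.027
vertex 0.618 2.415 -0.737
endloop
endfacet
facet normal 0.923 -0.284 -0.259
outer loop
vertex 0.888 3.289 -0.732
vertex 0.618 2.415 -0.737
vertex 0.558 2.916 -1.5
endloop
endfacet
facet normal 0.776 0.367 -0.512
outer loop
vertex 0.888 3.289 -0.732
vertex 0.558 2.916 -1.5
vertex 0.314 3.765 -1.261
endloop
endfacet
facet normal 0.615 0.787 0.041
outer loop
vertex 0.888 3.289 -0.732
vertex 0.314 3.765 -1.261
vertex 0.223 3.789 -0.351
endloop
endfacet
facet normal 0.662 0.396 0.636
outer loop
vertex 0.888 3.289 -0.732
vertex 0.223 3.789 -0.351
vertex 0.411 2.954 -0.027
endloop
endfacet
facet normal 0.320 -0.707 0.630
outer loop
vertex 0.618 2.415 -0.737
vertex 0.411 2.954 -0.027
vertex -0.214 2.375 -0.359
endloop
endfacet
facet normal 0.435 -0.736 -0.518
outer loop
vertex 0.558 2.916 -1.5
vertex 0.618 2.415 -0.737
vertex -0.123 2.351 -1.269
endloop
endfacet
facet normal 0.198 0.318 -0.927
outer loop
vertex 0.314 3.765 -1.261
vertex 0.558 2.916 -1.5
vertex -0.311 3.186 -1.593
endloop
endfacet
facet normal -0.063 0.997 -0.033
outer loop
vertex 0.223 3.789 -0.351
vertex 0.314 3.765 -1.261
vertex -0.518 3.725 -0.883
endloop
endfacet
facet normal 0.014 0.364 0.931
outer loop
vertex 0.411 2.954 -0.027
vertex 0.223 3.789 -0.351
vertex -0.458 3.224 -0.12
endloop
endfacet

endsolid


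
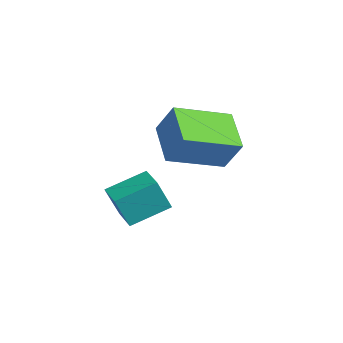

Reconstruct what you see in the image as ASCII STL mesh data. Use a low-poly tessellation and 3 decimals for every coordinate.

solid 
facet normal -0.997 0.064 -0.032
outer loop
vertex -3.476 -4.172 -2.717
vertex -3.407 -2.834 -2.19
vertex -3.411 -3.725 -3.861
endloop
endfacet
facet normal -0.047 -0.929 -0.366
outer loop
vertex -2.453 -3.786 -3.83
vertex -3.476 -4.172 -2.717
vertex -3.411 -3.725 -3.861
endloop
endfacet
facet normal -0.997 0.064 -0.032
outer loop
vertex -3.411 -3.725 -3.861
vertex -3.407 -2.834 -2.19
vertex -3.342 -2.387 -3.334
endloop
endfacet
facet normal 0.053 0.364 -0.930
outer loop
vertex -3.342 -2.387 -3.334
vertex -2.453 -3.786 -3.83
vertex -3.411 -3.725 -3.861
endloop
endfacet
facet normal -0.053 -0.364 0.930
outer loop
vertex -3.476 -4.172 -2.717
vertex -2.449 -2.895 -2.159
vertex -3.407 -2.834 -2.19
endloop
endfacet
facet normal -0.047 -0.929 -0.366
outer loop
vertex -2.518 -4.233 -2.686
vertex -3.476 -4.172 -2.717
vertex -2.453 -3.786 -3.83
endloop
endfacet
facet normal -0.053 -0.364 0.930
outer loop
vertex -2.518 -4.233 -2.686
vertex -2.449 -2.895 -2.159
vertex -3.476 -4.172 -2.717
endloop
endfacet
facet normal 0.047 0.929 0.366
outer loop
vertex -3.407 -2.834 -2.19
vertex -2.449 -2.895 -2.159
vertex -3.342 -2.387 -3.334
endloop
endfacet
facet normal 0.053 0.364 -0.930
outer loop
vertex -2.384 -2.448 -3.303
vertex -2.453 -3.786 -3.83
vertex -3.342 -2.387 -3.334
endloop
endfacet
facet normal 0.047 0.929 0.366
outer loop
vertex -3.342 -2.387 -3.334
vertex -2.449 -2.895 -2.159
vertex -2.384 -2.448 -3.303
endloop
endfacet
facet normal 0.997 -0.064 0.032
outer loop
vertex -2.384 -2.448 -3.303
vertex -2.518 -4.233 -2.686
vertex -2.453 -3.786 -3.83
endloop
endfacet
facet normal 0.997 -0.064 0.032
outer loop
vertex -2.449 -2.895 -2.159
vertex -2.518 -4.233 -2.686
vertex -2.384 -2.448 -3.303
endloop
endfacet
facet normal -0.903 0.193 0.384
outer loop
vertex -2.197 -2.483 1.078
vertex -2.073 -0.653 0.449
vertex -2.72 -2.813 0.015
endloop
endfacet
facet normal -0.064 -0.944 0.324
outer loop
vertex -1.347 -3.107 -0.569
vertex -2.197 -2.483 1.078
vertex -2.72 -2.813 0.015
endloop
endfacet
facet normal -0.903 0.194 0.383
outer loop
vertex -2.72 -2.813 0.015
vertex -2.073 -0.653 0.449
vertex -2.595 -0.983 -0.615
endloop
endfacet
facet normal -0.425 -0.269 -0.864
outer loop
vertex -2.595 -0.983 -0.615
vertex -1.347 -3.107 -0.569
vertex -2.72 -2.813 0.015
endloop
endfacet
facet normal 0.425 0.268 0.864
outer loop
vertex -2.197 -2.483 1.078
vertex -0.7 -0.947 -0.135
vertex -2.073 -0.653 0.449
endloop
endfacet
facet normal -0.064 -0.944 0.324
outer loop
vertex -0.825 -2.777 0.495
vertex -2.197 -2.483 1.078
vertex -1.347 -3.107 -0.569
endloop
endfacet
facet normal 0.425 0.269 0.864
outer loop
vertex -0.825 -2.777 0.495
vertex -0.7 -0.947 -0.135
vertex -2.197 -2.483 1.078
endloop
endfacet
facet normal 0.064 0.944 -0.324
outer loop
vertex -2.073 -0.653 0.449
vertex -0.7 -0.947 -0.135
vertex -2.595 -0.983 -0.615
endloop
endfacet
facet normal -0.425 -0.268 -0.865
outer loop
vertex -1.223 -1.277 -1.198
vertex -1.347 -3.107 -0.569
vertex -2.595 -0.983 -0.615
endloop
endfacet
facet normal 0.064 0.944 -0.325
outer loop
vertex -2.595 -0.983 -0.615
vertex -0.7 -0.947 -0.135
vertex -1.223 -1.277 -1.198
endloop
endfacet
facet normal 0.903 -0.193 -0.383
outer loop
vertex -1.223 -1.277 -1.198
vertex -0.825 -2.777 0.495
vertex -1.347 -3.107 -0.569
endloop
endfacet
facet normal 0.903 -0.194 -0.384
outer loop
vertex -0.7 -0.947 -0.135
vertex -0.825 -2.777 0.495
vertex -1.223 -1.277 -1.198
endloop
endfacet

endsolid


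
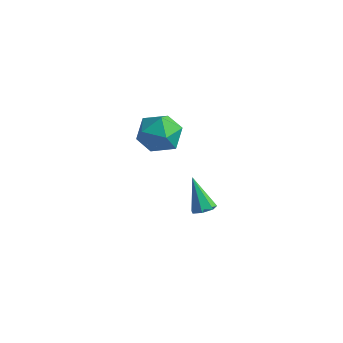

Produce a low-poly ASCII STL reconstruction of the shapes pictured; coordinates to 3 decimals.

solid 
facet normal -0.286 0.933 -0.219
outer loop
vertex -0.053 0.957 1.556
vertex -1.111 0.652 1.638
vertex -0.573 1.026 2.527
endloop
endfacet
facet normal 0.343 0.932 0.117
outer loop
vertex -0.053 0.957 1.556
vertex -0.573 1.026 2.527
vertex 0.464 0.65 2.482
endloop
endfacet
facet normal 0.798 0.540 -0.267
outer loop
vertex -0.053 0.957 1.556
vertex 0.464 0.65 2.482
vertex 0.568 0.044 1.565
endloop
endfacet
facet normal 0.450 0.298 -0.842
outer loop
vertex -0.053 0.957 1.556
vertex 0.568 0.044 1.565
vertex -0.406 0.045 1.044
endloop
endfacet
facet normal -0.219 0.541 -0.812
outer loop
vertex -0.053 0.957 1.556
vertex -0.406 0.045 1.044
vertex -1.111 0.652 1.638
endloop
endfacet
facet normal 0.254 0.611 0.749
outer loop
vertex 0.464 0.65 2.482
vertex -0.573 1.026 2.527
vertex -0.274 0.155 3.136
endloop
endfacet
facet normal -0.763 0.613 0.204
outer loop
vertex -0.573 1.026 2.527
vertex -1.111 0.652 1.638
vertex -1.248 0.156 2.615
endloop
endfacet
facet normal -0.655 -0.022 -0.755
outer loop
vertex -1.111 0.652 1.638
vertex -0.406 0.045 1.044
vertex -1.144 -0.45 1.698
endloop
endfacet
facet normal 0.429 -0.414 -0.803
outer loop
vertex -0.406 0.045 1.044
vertex 0.568 0.044 1.565
vertex -0.107 -0.826 1.653
endloop
endfacet
facet normal 0.992 -0.023 0.127
outer loop
vertex 0.568 0.044 1.565
vertex 0.464 0.65 2.482
vertex 0.431 -0.452 2.542
endloop
endfacet
facet normal -0.450 -0.298 0.842
outer loop
vertex -0.627 -0.757 2.624
vertex -0.274 0.155 3.136
vertex -1.248 0.156 2.615
endloop
endfacet
facet normal -0.798 -0.540 0.267
outer loop
vertex -0.627 -0.757 2.624
vertex -1.248 0.156 2.615
vertex -1.144 -0.45 1.698
endloop
endfacet
facet normal -0.343 -0.932 -0.117
outer loop
vertex -0.627 -0.757 2.624
vertex -1.144 -0.45 1.698
vertex -0.107 -0.826 1.653
endloop
endfacet
facet normal 0.286 -0.933 0.219
outer loop
vertex -0.627 -0.757 2.624
vertex -0.107 -0.826 1.653
vertex 0.431 -0.452 2.542
endloop
endfacet
facet normal 0.219 -0.541 0.812
outer loop
vertex -0.627 -0.757 2.624
vertex 0.431 -0.452 2.542
vertex -0.274 0.155 3.136
endloop
endfacet
facet normal -0.429 0.414 0.803
outer loop
vertex -1.248 0.156 2.615
vertex -0.274 0.155 3.136
vertex -0.573 1.026 2.527
endloop
endfacet
facet normal -0.992 0.023 -0.127
outer loop
vertex -1.144 -0.45 1.698
vertex -1.248 0.156 2.615
vertex -1.111 0.652 1.638
endloop
endfacet
facet normal -0.254 -0.611 -0.749
outer loop
vertex -0.107 -0.826 1.653
vertex -1.144 -0.45 1.698
vertex -0.406 0.045 1.044
endloop
endfacet
facet normal 0.763 -0.613 -0.204
outer loop
vertex 0.431 -0.452 2.542
vertex -0.107 -0.826 1.653
vertex 0.568 0.044 1.565
endloop
endfacet
facet normal 0.655 0.022 0.755
outer loop
vertex -0.274 0.155 3.136
vertex 0.431 -0.452 2.542
vertex 0.464 0.65 2.482
endloop
endfacet
facet normal 0.478 -0.179 -0.860
outer loop
vertex 1.292 1.808 -3.462
vertex 0.772 1.848 -3.759
vertex 1.164 2.284 -3.632
endloop
endfacet
facet normal 0.672 0.403 0.621
outer loop
vertex 1.292 1.808 -3.462
vertex 1.164 2.284 -3.632
vertex -0.092 2.172 -2.201
endloop
endfacet
facet normal 0.477 -0.178 -0.861
outer loop
vertex 1.164 2.284 -3.632
vertex 0.772 1.848 -3.759
vertex 0.741 2.431 -3.897
endloop
endfacet
facet normal 0.184 0.954 0.236
outer loop
vertex 1.164 2.284 -3.632
vertex 0.741 2.431 -3.897
vertex -0.092 2.172 -2.201
endloop
endfacet
facet normal 0.477 -0.178 -0.861
outer loop
vertex 0.741 2.431 -3.897
vertex 0.772 1.848 -3.759
vertex 0.341 2.139 -4.058
endloop
endfacet
facet normal -0.546 0.826 -0.142
outer loop
vertex 0.741 2.431 -3.897
vertex 0.341 2.139 -4.058
vertex -0.092 2.172 -2.201
endloop
endfacet
facet normal 0.477 -0.179 -0.861
outer loop
vertex 0.341 2.139 -4.058
vertex 0.772 1.848 -3.759
vertex 0.265 1.628 -3.994
endloop
endfacet
facet normal -0.967 0.115 -0.228
outer loop
vertex 0.341 2.139 -4.058
vertex 0.265 1.628 -3.994
vertex -0.092 2.172 -2.201
endloop
endfacet
facet normal 0.477 -0.180 -0.860
outer loop
vertex 0.265 1.628 -3.994
vertex 0.772 1.848 -3.759
vertex 0.571 1.282 -3.752
endloop
endfacet
facet normal -0.763 -0.645 0.044
outer loop
vertex 0.265 1.628 -3.994
vertex 0.571 1.282 -3.752
vertex -0.092 2.172 -2.201
endloop
endfacet
facet normal 0.476 -0.180 -0.861
outer loop
vertex 0.571 1.282 -3.752
vertex 0.772 1.848 -3.759
vertex 1.028 1.363 -3.516
endloop
endfacet
facet normal -0.086 -0.880 0.468
outer loop
vertex 0.571 1.282 -3.752
vertex 1.028 1.363 -3.516
vertex -0.092 2.172 -2.201
endloop
endfacet
facet normal 0.478 -0.179 -0.860
outer loop
vertex 1.028 1.363 -3.516
vertex 0.772 1.848 -3.759
vertex 1.292 1.808 -3.462
endloop
endfacet
facet normal 0.551 -0.415 0.724
outer loop
vertex 1.028 1.363 -3.516
vertex 1.292 1.808 -3.462
vertex -0.092 2.172 -2.201
endloop
endfacet

endsolid


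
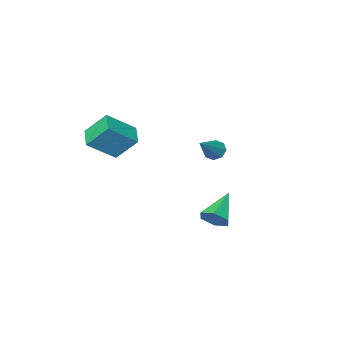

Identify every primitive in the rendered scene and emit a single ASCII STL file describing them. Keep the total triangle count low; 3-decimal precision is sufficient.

solid 
facet normal -0.461 0.490 0.740
outer loop
vertex 1.063 -3.862 2.894
vertex 1.615 -2.743 2.496
vertex -0.476 -3.524 1.712
endloop
endfacet
facet normal -0.421 -0.855 0.304
outer loop
vertex 0.325 -4.377 0.424
vertex 1.063 -3.862 2.894
vertex -0.476 -3.524 1.712
endloop
endfacet
facet normal -0.461 0.490 0.740
outer loop
vertex -0.476 -3.524 1.712
vertex 1.615 -2.743 2.496
vertex 0.076 -2.404 1.314
endloop
endfacet
facet normal -0.781 0.172 -0.600
outer loop
vertex 0.076 -2.404 1.314
vertex 0.325 -4.377 0.424
vertex -0.476 -3.524 1.712
endloop
endfacet
facet normal 0.781 -0.172 0.600
outer loop
vertex 1.063 -3.862 2.894
vertex 2.416 -3.596 1.208
vertex 1.615 -2.743 2.496
endloop
endfacet
facet normal -0.422 -0.854 0.304
outer loop
vertex 1.864 -4.716 1.606
vertex 1.063 -3.862 2.894
vertex 0.325 -4.377 0.424
endloop
endfacet
facet normal 0.781 -0.172 0.600
outer loop
vertex 1.864 -4.716 1.606
vertex 2.416 -3.596 1.208
vertex 1.063 -3.862 2.894
endloop
endfacet
facet normal 0.421 0.854 -0.304
outer loop
vertex 1.615 -2.743 2.496
vertex 2.416 -3.596 1.208
vertex 0.076 -2.404 1.314
endloop
endfacet
facet normal -0.781 0.172 -0.600
outer loop
vertex 0.877 -3.258 0.026
vertex 0.325 -4.377 0.424
vertex 0.076 -2.404 1.314
endloop
endfacet
facet normal 0.421 0.854 -0.304
outer loop
vertex 0.076 -2.404 1.314
vertex 2.416 -3.596 1.208
vertex 0.877 -3.258 0.026
endloop
endfacet
facet normal 0.460 -0.490 -0.740
outer loop
vertex 0.877 -3.258 0.026
vertex 1.864 -4.716 1.606
vertex 0.325 -4.377 0.424
endloop
endfacet
facet normal 0.461 -0.490 -0.740
outer loop
vertex 2.416 -3.596 1.208
vertex 1.864 -4.716 1.606
vertex 0.877 -3.258 0.026
endloop
endfacet
facet normal -0.717 -0.354 -0.601
outer loop
vertex -3.686 -1.199 -0.477
vertex -3.964 -1.507 0.036
vertex -4.027 -0.911 -0.24
endloop
endfacet
facet normal 0.387 0.814 -0.433
outer loop
vertex -3.686 -1.199 -0.477
vertex -4.027 -0.911 -0.24
vertex -2.596 -0.833 1.184
endloop
endfacet
facet normal -0.717 -0.354 -0.601
outer loop
vertex -4.027 -0.911 -0.24
vertex -3.964 -1.507 0.036
vertex -4.331 -0.973 0.159
endloop
endfacet
facet normal -0.118 0.991 0.064
outer loop
vertex -4.027 -0.911 -0.24
vertex -4.331 -0.973 0.159
vertex -2.596 -0.833 1.184
endloop
endfacet
facet normal -0.716 -0.354 -0.601
outer loop
vertex -4.331 -0.973 0.159
vertex -3.964 -1.507 0.036
vertex -4.42 -1.347 0.485
endloop
endfacet
facet normal -0.425 0.650 0.630
outer loop
vertex -4.331 -0.973 0.159
vertex -4.42 -1.347 0.485
vertex -2.596 -0.833 1.184
endloop
endfacet
facet normal -0.716 -0.353 -0.602
outer loop
vertex -4.42 -1.347 0.485
vertex -3.964 -1.507 0.036
vertex -4.243 -1.816 0.549
endloop
endfacet
facet normal -0.356 -0.007 0.934
outer loop
vertex -4.42 -1.347 0.485
vertex -4.243 -1.816 0.549
vertex -2.596 -0.833 1.184
endloop
endfacet
facet normal -0.716 -0.353 -0.602
outer loop
vertex -4.243 -1.816 0.549
vertex -3.964 -1.507 0.036
vertex -3.902 -2.104 0.312
endloop
endfacet
facet normal 0.049 -0.599 0.799
outer loop
vertex -4.243 -1.816 0.549
vertex -3.902 -2.104 0.312
vertex -2.596 -0.833 1.184
endloop
endfacet
facet normal -0.717 -0.352 -0.601
outer loop
vertex -3.902 -2.104 0.312
vertex -3.964 -1.507 0.036
vertex -3.598 -2.042 -0.087
endloop
endfacet
facet normal 0.554 -0.776 0.301
outer loop
vertex -3.902 -2.104 0.312
vertex -3.598 -2.042 -0.087
vertex -2.596 -0.833 1.184
endloop
endfacet
facet normal -0.717 -0.353 -0.601
outer loop
vertex -3.598 -2.042 -0.087
vertex -3.964 -1.507 0.036
vertex -3.508 -1.668 -0.414
endloop
endfacet
facet normal 0.860 -0.437 -0.263
outer loop
vertex -3.598 -2.042 -0.087
vertex -3.508 -1.668 -0.414
vertex -2.596 -0.833 1.184
endloop
endfacet
facet normal -0.717 -0.353 -0.601
outer loop
vertex -3.508 -1.668 -0.414
vertex -3.964 -1.507 0.036
vertex -3.686 -1.199 -0.477
endloop
endfacet
facet normal 0.791 0.224 -0.569
outer loop
vertex -3.508 -1.668 -0.414
vertex -3.686 -1.199 -0.477
vertex -2.596 -0.833 1.184
endloop
endfacet
facet normal 0.718 0.443 -0.537
outer loop
vertex -0.778 3.342 -1.454
vertex -1.046 2.95 -2.135
vertex -1.355 3.694 -1.935
endloop
endfacet
facet normal -0.271 0.593 0.758
outer loop
vertex -0.778 3.342 -1.454
vertex -1.355 3.694 -1.935
vertex -2.474 2.07 -1.065
endloop
endfacet
facet normal 0.718 0.443 -0.537
outer loop
vertex -1.355 3.694 -1.935
vertex -1.046 2.95 -2.135
vertex -1.623 3.302 -2.616
endloop
endfacet
facet normal -0.824 0.567 -0.002
outer loop
vertex -1.355 3.694 -1.935
vertex -1.623 3.302 -2.616
vertex -2.474 2.07 -1.065
endloop
endfacet
facet normal 0.718 0.443 -0.537
outer loop
vertex -1.623 3.302 -2.616
vertex -1.046 2.95 -2.135
vertex -1.313 2.559 -2.815
endloop
endfacet
facet normal -0.796 -0.178 -0.578
outer loop
vertex -1.623 3.302 -2.616
vertex -1.313 2.559 -2.815
vertex -2.474 2.07 -1.065
endloop
endfacet
facet normal 0.718 0.443 -0.537
outer loop
vertex -1.313 2.559 -2.815
vertex -1.046 2.95 -2.135
vertex -0.736 2.206 -2.334
endloop
endfacet
facet normal -0.218 -0.893 -0.394
outer loop
vertex -1.313 2.559 -2.815
vertex -0.736 2.206 -2.334
vertex -2.474 2.07 -1.065
endloop
endfacet
facet normal 0.718 0.443 -0.537
outer loop
vertex -0.736 2.206 -2.334
vertex -1.046 2.95 -2.135
vertex -0.468 2.598 -1.653
endloop
endfacet
facet normal 0.336 -0.867 0.367
outer loop
vertex -0.736 2.206 -2.334
vertex -0.468 2.598 -1.653
vertex -2.474 2.07 -1.065
endloop
endfacet
facet normal 0.718 0.443 -0.537
outer loop
vertex -0.468 2.598 -1.653
vertex -1.046 2.95 -2.135
vertex -0.778 3.342 -1.454
endloop
endfacet
facet normal 0.309 -0.124 0.943
outer loop
vertex -0.468 2.598 -1.653
vertex -0.778 3.342 -1.454
vertex -2.474 2.07 -1.065
endloop
endfacet

endsolid


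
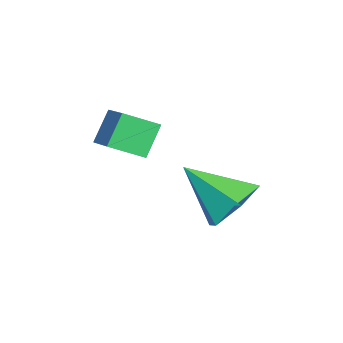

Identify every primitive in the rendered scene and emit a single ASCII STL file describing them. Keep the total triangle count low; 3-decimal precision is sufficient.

solid 
facet normal 0.265 0.739 -0.620
outer loop
vertex 2.313 1.721 -1.53
vertex 1.689 1.584 -1.96
vertex 1.653 2.086 -1.377
endloop
endfacet
facet normal 0.286 0.119 0.951
outer loop
vertex 2.313 1.721 -1.53
vertex 1.653 2.086 -1.377
vertex 1.311 0.536 -1.08
endloop
endfacet
facet normal 0.267 0.738 -0.619
outer loop
vertex 1.653 2.086 -1.377
vertex 1.689 1.584 -1.96
vertex 1.029 1.95 -1.808
endloop
endfacet
facet normal -0.586 0.275 0.762
outer loop
vertex 1.653 2.086 -1.377
vertex 1.029 1.95 -1.808
vertex 1.311 0.536 -1.08
endloop
endfacet
facet normal 0.266 0.738 -0.620
outer loop
vertex 1.029 1.95 -1.808
vertex 1.689 1.584 -1.96
vertex 1.065 1.448 -2.39
endloop
endfacet
facet normal -0.985 -0.158 0.075
outer loop
vertex 1.029 1.95 -1.808
vertex 1.065 1.448 -2.39
vertex 1.311 0.536 -1.08
endloop
endfacet
facet normal 0.266 0.739 -0.620
outer loop
vertex 1.065 1.448 -2.39
vertex 1.689 1.584 -1.96
vertex 1.725 1.082 -2.543
endloop
endfacet
facet normal -0.512 -0.747 -0.424
outer loop
vertex 1.065 1.448 -2.39
vertex 1.725 1.082 -2.543
vertex 1.311 0.536 -1.08
endloop
endfacet
facet normal 0.267 0.738 -0.619
outer loop
vertex 1.725 1.082 -2.543
vertex 1.689 1.584 -1.96
vertex 2.349 1.218 -2.112
endloop
endfacet
facet normal 0.359 -0.903 -0.235
outer loop
vertex 1.725 1.082 -2.543
vertex 2.349 1.218 -2.112
vertex 1.311 0.536 -1.08
endloop
endfacet
facet normal 0.266 0.737 -0.621
outer loop
vertex 2.349 1.218 -2.112
vertex 1.689 1.584 -1.96
vertex 2.313 1.721 -1.53
endloop
endfacet
facet normal 0.758 -0.469 0.453
outer loop
vertex 2.349 1.218 -2.112
vertex 2.313 1.721 -1.53
vertex 1.311 0.536 -1.08
endloop
endfacet
facet normal -0.517 0.323 0.792
outer loop
vertex 0.545 -1.019 0.126
vertex 1.274 -0.688 0.467
vertex 0.39 -0.248 -0.29
endloop
endfacet
facet normal -0.837 -0.380 -0.393
outer loop
vertex 0.846 -0.532 -0.987
vertex 0.545 -1.019 0.126
vertex 0.39 -0.248 -0.29
endloop
endfacet
facet normal -0.517 0.323 0.792
outer loop
vertex 0.39 -0.248 -0.29
vertex 1.274 -0.688 0.467
vertex 1.119 0.083 0.051
endloop
endfacet
facet normal -0.175 0.867 -0.467
outer loop
vertex 1.119 0.083 0.051
vertex 0.846 -0.532 -0.987
vertex 0.39 -0.248 -0.29
endloop
endfacet
facet normal 0.175 -0.867 0.467
outer loop
vertex 0.545 -1.019 0.126
vertex 1.73 -0.972 -0.23
vertex 1.274 -0.688 0.467
endloop
endfacet
facet normal -0.837 -0.380 -0.393
outer loop
vertex 1.001 -1.303 -0.571
vertex 0.545 -1.019 0.126
vertex 0.846 -0.532 -0.987
endloop
endfacet
facet normal 0.175 -0.867 0.467
outer loop
vertex 1.001 -1.303 -0.571
vertex 1.73 -0.972 -0.23
vertex 0.545 -1.019 0.126
endloop
endfacet
facet normal 0.837 0.380 0.393
outer loop
vertex 1.274 -0.688 0.467
vertex 1.73 -0.972 -0.23
vertex 1.119 0.083 0.051
endloop
endfacet
facet normal -0.175 0.867 -0.467
outer loop
vertex 1.575 -0.201 -0.646
vertex 0.846 -0.532 -0.987
vertex 1.119 0.083 0.051
endloop
endfacet
facet normal 0.837 0.380 0.393
outer loop
vertex 1.119 0.083 0.051
vertex 1.73 -0.972 -0.23
vertex 1.575 -0.201 -0.646
endloop
endfacet
facet normal 0.517 -0.323 -0.792
outer loop
vertex 1.575 -0.201 -0.646
vertex 1.001 -1.303 -0.571
vertex 0.846 -0.532 -0.987
endloop
endfacet
facet normal 0.517 -0.323 -0.792
outer loop
vertex 1.73 -0.972 -0.23
vertex 1.001 -1.303 -0.571
vertex 1.575 -0.201 -0.646
endloop
endfacet

endsolid


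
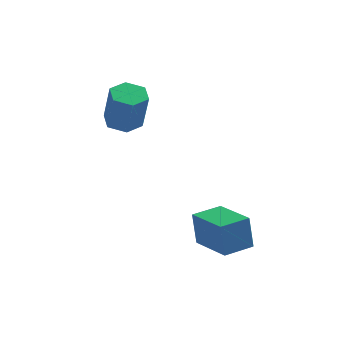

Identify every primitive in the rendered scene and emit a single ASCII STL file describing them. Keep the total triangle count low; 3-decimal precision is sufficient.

solid 
facet normal -0.174 0.248 -0.953
outer loop
vertex -2.719 0.911 1.852
vertex -3.539 1.04 2.035
vertex -2.983 1.68 2.1
endloop
endfacet
facet normal 0.934 0.347 -0.081
outer loop
vertex -2.719 0.911 1.852
vertex -2.983 1.68 2.1
vertex -2.381 0.431 3.702
endloop
endfacet
facet normal 0.934 0.348 -0.080
outer loop
vertex -2.381 0.431 3.702
vertex -2.983 1.68 2.1
vertex -2.646 1.2 3.949
endloop
endfacet
facet normal 0.174 -0.246 0.953
outer loop
vertex -2.381 0.431 3.702
vertex -2.646 1.2 3.949
vertex -3.201 0.56 3.885
endloop
endfacet
facet normal -0.174 0.248 -0.953
outer loop
vertex -2.983 1.68 2.1
vertex -3.539 1.04 2.035
vertex -3.803 1.809 2.283
endloop
endfacet
facet normal 0.198 0.957 0.212
outer loop
vertex -2.983 1.68 2.1
vertex -3.803 1.809 2.283
vertex -2.646 1.2 3.949
endloop
endfacet
facet normal 0.198 0.957 0.212
outer loop
vertex -2.646 1.2 3.949
vertex -3.803 1.809 2.283
vertex -3.466 1.329 4.132
endloop
endfacet
facet normal 0.174 -0.246 0.953
outer loop
vertex -2.646 1.2 3.949
vertex -3.466 1.329 4.132
vertex -3.201 0.56 3.885
endloop
endfacet
facet normal -0.174 0.248 -0.953
outer loop
vertex -3.803 1.809 2.283
vertex -3.539 1.04 2.035
vertex -4.359 1.169 2.218
endloop
endfacet
facet normal -0.736 0.610 0.293
outer loop
vertex -3.803 1.809 2.283
vertex -4.359 1.169 2.218
vertex -3.466 1.329 4.132
endloop
endfacet
facet normal -0.737 0.610 0.293
outer loop
vertex -3.466 1.329 4.132
vertex -4.359 1.169 2.218
vertex -4.021 0.689 4.068
endloop
endfacet
facet normal 0.174 -0.246 0.953
outer loop
vertex -3.466 1.329 4.132
vertex -4.021 0.689 4.068
vertex -3.201 0.56 3.885
endloop
endfacet
facet normal -0.174 0.246 -0.953
outer loop
vertex -4.359 1.169 2.218
vertex -3.539 1.04 2.035
vertex -4.094 0.4 1.971
endloop
endfacet
facet normal -0.934 -0.348 0.080
outer loop
vertex -4.359 1.169 2.218
vertex -4.094 0.4 1.971
vertex -4.021 0.689 4.068
endloop
endfacet
facet normal -0.935 -0.347 0.080
outer loop
vertex -4.021 0.689 4.068
vertex -4.094 0.4 1.971
vertex -3.757 -0.08 3.82
endloop
endfacet
facet normal 0.174 -0.248 0.953
outer loop
vertex -4.021 0.689 4.068
vertex -3.757 -0.08 3.82
vertex -3.201 0.56 3.885
endloop
endfacet
facet normal -0.174 0.246 -0.953
outer loop
vertex -4.094 0.4 1.971
vertex -3.539 1.04 2.035
vertex -3.274 0.271 1.788
endloop
endfacet
facet normal -0.198 -0.957 -0.212
outer loop
vertex -4.094 0.4 1.971
vertex -3.274 0.271 1.788
vertex -3.757 -0.08 3.82
endloop
endfacet
facet normal -0.198 -0.957 -0.212
outer loop
vertex -3.757 -0.08 3.82
vertex -3.274 0.271 1.788
vertex -2.937 -0.209 3.637
endloop
endfacet
facet normal 0.174 -0.248 0.953
outer loop
vertex -3.757 -0.08 3.82
vertex -2.937 -0.209 3.637
vertex -3.201 0.56 3.885
endloop
endfacet
facet normal -0.174 0.246 -0.953
outer loop
vertex -3.274 0.271 1.788
vertex -3.539 1.04 2.035
vertex -2.719 0.911 1.852
endloop
endfacet
facet normal 0.737 -0.610 -0.293
outer loop
vertex -3.274 0.271 1.788
vertex -2.719 0.911 1.852
vertex -2.937 -0.209 3.637
endloop
endfacet
facet normal 0.736 -0.610 -0.293
outer loop
vertex -2.937 -0.209 3.637
vertex -2.719 0.911 1.852
vertex -2.381 0.431 3.702
endloop
endfacet
facet normal 0.174 -0.248 0.953
outer loop
vertex -2.937 -0.209 3.637
vertex -2.381 0.431 3.702
vertex -3.201 0.56 3.885
endloop
endfacet
facet normal -0.765 -0.644 -0.022
outer loop
vertex 1.054 -4.675 -0.387
vertex -0.202 -3.172 -0.737
vertex 1.25 -4.857 -1.873
endloop
endfacet
facet normal 0.631 -0.756 0.176
outer loop
vertex 2.282 -3.988 -1.843
vertex 1.054 -4.675 -0.387
vertex 1.25 -4.857 -1.873
endloop
endfacet
facet normal -0.765 -0.644 -0.022
outer loop
vertex 1.25 -4.857 -1.873
vertex -0.202 -3.172 -0.737
vertex -0.006 -3.354 -2.223
endloop
endfacet
facet normal 0.130 -0.120 -0.984
outer loop
vertex -0.006 -3.354 -2.223
vertex 2.282 -3.988 -1.843
vertex 1.25 -4.857 -1.873
endloop
endfacet
facet normal -0.130 0.120 0.984
outer loop
vertex 1.054 -4.675 -0.387
vertex 0.83 -2.303 -0.707
vertex -0.202 -3.172 -0.737
endloop
endfacet
facet normal 0.631 -0.756 0.176
outer loop
vertex 2.086 -3.806 -0.357
vertex 1.054 -4.675 -0.387
vertex 2.282 -3.988 -1.843
endloop
endfacet
facet normal -0.130 0.120 0.984
outer loop
vertex 2.086 -3.806 -0.357
vertex 0.83 -2.303 -0.707
vertex 1.054 -4.675 -0.387
endloop
endfacet
facet normal -0.631 0.756 -0.176
outer loop
vertex -0.202 -3.172 -0.737
vertex 0.83 -2.303 -0.707
vertex -0.006 -3.354 -2.223
endloop
endfacet
facet normal 0.130 -0.120 -0.984
outer loop
vertex 1.026 -2.485 -2.193
vertex 2.282 -3.988 -1.843
vertex -0.006 -3.354 -2.223
endloop
endfacet
facet normal -0.631 0.756 -0.176
outer loop
vertex -0.006 -3.354 -2.223
vertex 0.83 -2.303 -0.707
vertex 1.026 -2.485 -2.193
endloop
endfacet
facet normal 0.765 0.644 0.022
outer loop
vertex 1.026 -2.485 -2.193
vertex 2.086 -3.806 -0.357
vertex 2.282 -3.988 -1.843
endloop
endfacet
facet normal 0.765 0.644 0.022
outer loop
vertex 0.83 -2.303 -0.707
vertex 2.086 -3.806 -0.357
vertex 1.026 -2.485 -2.193
endloop
endfacet

endsolid


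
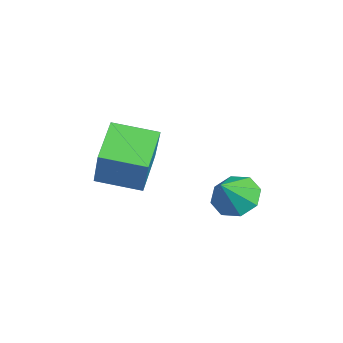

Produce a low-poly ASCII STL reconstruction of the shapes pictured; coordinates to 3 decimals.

solid 
facet normal -0.791 0.411 0.454
outer loop
vertex -0.705 -0.426 0.691
vertex -0.171 0.915 0.408
vertex -1.567 -0.403 -0.832
endloop
endfacet
facet normal -0.363 -0.912 0.192
outer loop
vertex -0.389 -1.015 -1.508
vertex -0.705 -0.426 0.691
vertex -1.567 -0.403 -0.832
endloop
endfacet
facet normal -0.791 0.410 0.454
outer loop
vertex -1.567 -0.403 -0.832
vertex -0.171 0.915 0.408
vertex -1.033 0.938 -1.114
endloop
endfacet
facet normal -0.493 0.013 -0.870
outer loop
vertex -1.033 0.938 -1.114
vertex -0.389 -1.015 -1.508
vertex -1.567 -0.403 -0.832
endloop
endfacet
facet normal 0.493 -0.013 0.870
outer loop
vertex -0.705 -0.426 0.691
vertex 1.007 0.303 -0.268
vertex -0.171 0.915 0.408
endloop
endfacet
facet normal -0.363 -0.912 0.192
outer loop
vertex 0.473 -1.038 0.014
vertex -0.705 -0.426 0.691
vertex -0.389 -1.015 -1.508
endloop
endfacet
facet normal 0.493 -0.013 0.870
outer loop
vertex 0.473 -1.038 0.014
vertex 1.007 0.303 -0.268
vertex -0.705 -0.426 0.691
endloop
endfacet
facet normal 0.363 0.912 -0.192
outer loop
vertex -0.171 0.915 0.408
vertex 1.007 0.303 -0.268
vertex -1.033 0.938 -1.114
endloop
endfacet
facet normal -0.493 0.013 -0.870
outer loop
vertex 0.145 0.326 -1.791
vertex -0.389 -1.015 -1.508
vertex -1.033 0.938 -1.114
endloop
endfacet
facet normal 0.363 0.912 -0.192
outer loop
vertex -1.033 0.938 -1.114
vertex 1.007 0.303 -0.268
vertex 0.145 0.326 -1.791
endloop
endfacet
facet normal 0.791 -0.411 -0.454
outer loop
vertex 0.145 0.326 -1.791
vertex 0.473 -1.038 0.014
vertex -0.389 -1.015 -1.508
endloop
endfacet
facet normal 0.791 -0.410 -0.454
outer loop
vertex 1.007 0.303 -0.268
vertex 0.473 -1.038 0.014
vertex 0.145 0.326 -1.791
endloop
endfacet
facet normal -0.440 0.501 -0.745
outer loop
vertex 0.635 3.61 -2.595
vertex -0.017 3.133 -2.531
vertex 0.216 3.834 -2.197
endloop
endfacet
facet normal 0.734 0.406 0.545
outer loop
vertex 0.635 3.61 -2.595
vertex 0.216 3.834 -2.197
vertex 0.517 2.527 -1.629
endloop
endfacet
facet normal -0.441 0.501 -0.745
outer loop
vertex 0.216 3.834 -2.197
vertex -0.017 3.133 -2.531
vertex -0.34 3.647 -1.994
endloop
endfacet
facet normal 0.180 0.427 0.886
outer loop
vertex 0.216 3.834 -2.197
vertex -0.34 3.647 -1.994
vertex 0.517 2.527 -1.629
endloop
endfacet
facet normal -0.442 0.501 -0.745
outer loop
vertex -0.34 3.647 -1.994
vertex -0.017 3.133 -2.531
vertex -0.706 3.159 -2.105
endloop
endfacet
facet normal -0.343 0.044 0.938
outer loop
vertex -0.34 3.647 -1.994
vertex -0.706 3.159 -2.105
vertex 0.517 2.527 -1.629
endloop
endfacet
facet normal -0.441 0.501 -0.744
outer loop
vertex -0.706 3.159 -2.105
vertex -0.017 3.133 -2.531
vertex -0.668 2.656 -2.466
endloop
endfacet
facet normal -0.530 -0.521 0.670
outer loop
vertex -0.706 3.159 -2.105
vertex -0.668 2.656 -2.466
vertex 0.517 2.527 -1.629
endloop
endfacet
facet normal -0.441 0.501 -0.745
outer loop
vertex -0.668 2.656 -2.466
vertex -0.017 3.133 -2.531
vertex -0.249 2.433 -2.864
endloop
endfacet
facet normal -0.270 -0.933 0.238
outer loop
vertex -0.668 2.656 -2.466
vertex -0.249 2.433 -2.864
vertex 0.517 2.527 -1.629
endloop
endfacet
facet normal -0.440 0.501 -0.745
outer loop
vertex -0.249 2.433 -2.864
vertex -0.017 3.133 -2.531
vertex 0.306 2.619 -3.067
endloop
endfacet
facet normal 0.282 -0.954 -0.102
outer loop
vertex -0.249 2.433 -2.864
vertex 0.306 2.619 -3.067
vertex 0.517 2.527 -1.629
endloop
endfacet
facet normal -0.441 0.500 -0.745
outer loop
vertex 0.306 2.619 -3.067
vertex -0.017 3.133 -2.531
vertex 0.672 3.107 -2.956
endloop
endfacet
facet normal 0.807 -0.570 -0.155
outer loop
vertex 0.306 2.619 -3.067
vertex 0.672 3.107 -2.956
vertex 0.517 2.527 -1.629
endloop
endfacet
facet normal -0.440 0.502 -0.744
outer loop
vertex 0.672 3.107 -2.956
vertex -0.017 3.133 -2.531
vertex 0.635 3.61 -2.595
endloop
endfacet
facet normal 0.994 -0.008 0.113
outer loop
vertex 0.672 3.107 -2.956
vertex 0.635 3.61 -2.595
vertex 0.517 2.527 -1.629
endloop
endfacet

endsolid


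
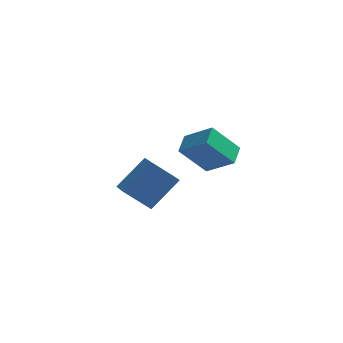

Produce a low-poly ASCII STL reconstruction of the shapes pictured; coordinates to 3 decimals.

solid 
facet normal -0.537 -0.513 -0.670
outer loop
vertex -2.754 -1.339 -2.888
vertex -3.252 -0.344 -3.25
vertex -1.428 -1.123 -4.117
endloop
endfacet
facet normal 0.425 -0.850 0.310
outer loop
vertex -0.268 -0.016 -2.67
vertex -2.754 -1.339 -2.888
vertex -1.428 -1.123 -4.117
endloop
endfacet
facet normal -0.537 -0.513 -0.670
outer loop
vertex -1.428 -1.123 -4.117
vertex -3.252 -0.344 -3.25
vertex -1.926 -0.128 -4.479
endloop
endfacet
facet normal 0.728 0.119 -0.675
outer loop
vertex -1.926 -0.128 -4.479
vertex -0.268 -0.016 -2.67
vertex -1.428 -1.123 -4.117
endloop
endfacet
facet normal -0.728 -0.119 0.675
outer loop
vertex -2.754 -1.339 -2.888
vertex -2.092 0.763 -1.803
vertex -3.252 -0.344 -3.25
endloop
endfacet
facet normal 0.425 -0.850 0.310
outer loop
vertex -1.594 -0.232 -1.441
vertex -2.754 -1.339 -2.888
vertex -0.268 -0.016 -2.67
endloop
endfacet
facet normal -0.728 -0.119 0.675
outer loop
vertex -1.594 -0.232 -1.441
vertex -2.092 0.763 -1.803
vertex -2.754 -1.339 -2.888
endloop
endfacet
facet normal -0.425 0.850 -0.310
outer loop
vertex -3.252 -0.344 -3.25
vertex -2.092 0.763 -1.803
vertex -1.926 -0.128 -4.479
endloop
endfacet
facet normal 0.728 0.119 -0.675
outer loop
vertex -0.766 0.979 -3.032
vertex -0.268 -0.016 -2.67
vertex -1.926 -0.128 -4.479
endloop
endfacet
facet normal -0.425 0.850 -0.310
outer loop
vertex -1.926 -0.128 -4.479
vertex -2.092 0.763 -1.803
vertex -0.766 0.979 -3.032
endloop
endfacet
facet normal 0.537 0.513 0.670
outer loop
vertex -0.766 0.979 -3.032
vertex -1.594 -0.232 -1.441
vertex -0.268 -0.016 -2.67
endloop
endfacet
facet normal 0.537 0.513 0.670
outer loop
vertex -2.092 0.763 -1.803
vertex -1.594 -0.232 -1.441
vertex -0.766 0.979 -3.032
endloop
endfacet
facet normal -0.776 0.279 -0.566
outer loop
vertex 0.402 -4.173 1.894
vertex 0.497 -3.144 2.27
vertex 1.596 -3.76 0.462
endloop
endfacet
facet normal -0.086 -0.936 -0.342
outer loop
vertex 2.923 -4.236 1.43
vertex 0.402 -4.173 1.894
vertex 1.596 -3.76 0.462
endloop
endfacet
facet normal -0.776 0.278 -0.566
outer loop
vertex 1.596 -3.76 0.462
vertex 0.497 -3.144 2.27
vertex 1.691 -2.73 0.838
endloop
endfacet
facet normal 0.625 0.216 -0.750
outer loop
vertex 1.691 -2.73 0.838
vertex 2.923 -4.236 1.43
vertex 1.596 -3.76 0.462
endloop
endfacet
facet normal -0.625 -0.216 0.750
outer loop
vertex 0.402 -4.173 1.894
vertex 1.824 -3.62 3.238
vertex 0.497 -3.144 2.27
endloop
endfacet
facet normal -0.086 -0.936 -0.343
outer loop
vertex 1.729 -4.65 2.862
vertex 0.402 -4.173 1.894
vertex 2.923 -4.236 1.43
endloop
endfacet
facet normal -0.625 -0.216 0.750
outer loop
vertex 1.729 -4.65 2.862
vertex 1.824 -3.62 3.238
vertex 0.402 -4.173 1.894
endloop
endfacet
facet normal 0.086 0.936 0.342
outer loop
vertex 0.497 -3.144 2.27
vertex 1.824 -3.62 3.238
vertex 1.691 -2.73 0.838
endloop
endfacet
facet normal 0.625 0.216 -0.750
outer loop
vertex 3.018 -3.207 1.806
vertex 2.923 -4.236 1.43
vertex 1.691 -2.73 0.838
endloop
endfacet
facet normal 0.087 0.936 0.342
outer loop
vertex 1.691 -2.73 0.838
vertex 1.824 -3.62 3.238
vertex 3.018 -3.207 1.806
endloop
endfacet
facet normal 0.776 -0.279 0.566
outer loop
vertex 3.018 -3.207 1.806
vertex 1.729 -4.65 2.862
vertex 2.923 -4.236 1.43
endloop
endfacet
facet normal 0.776 -0.278 0.566
outer loop
vertex 1.824 -3.62 3.238
vertex 1.729 -4.65 2.862
vertex 3.018 -3.207 1.806
endloop
endfacet

endsolid


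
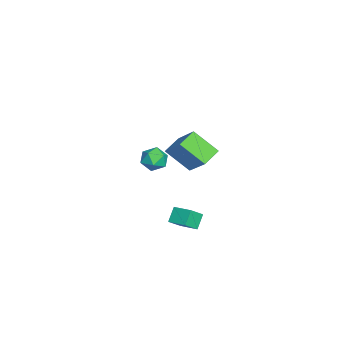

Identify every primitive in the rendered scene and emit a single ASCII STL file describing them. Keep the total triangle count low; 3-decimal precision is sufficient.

solid 
facet normal -0.550 -0.806 -0.217
outer loop
vertex 3.307 0.178 -2.632
vertex 2.815 0.675 -3.23
vertex 3.846 -0.025 -3.243
endloop
endfacet
facet normal 0.534 -0.540 0.651
outer loop
vertex 4.385 0.765 -3.03
vertex 3.307 0.178 -2.632
vertex 3.846 -0.025 -3.243
endloop
endfacet
facet normal -0.550 -0.806 -0.217
outer loop
vertex 3.846 -0.025 -3.243
vertex 2.815 0.675 -3.23
vertex 3.354 0.472 -3.841
endloop
endfacet
facet normal 0.641 -0.241 -0.728
outer loop
vertex 3.354 0.472 -3.841
vertex 4.385 0.765 -3.03
vertex 3.846 -0.025 -3.243
endloop
endfacet
facet normal -0.641 0.241 0.728
outer loop
vertex 3.307 0.178 -2.632
vertex 3.354 1.465 -3.017
vertex 2.815 0.675 -3.23
endloop
endfacet
facet normal 0.534 -0.540 0.651
outer loop
vertex 3.846 0.968 -2.419
vertex 3.307 0.178 -2.632
vertex 4.385 0.765 -3.03
endloop
endfacet
facet normal -0.641 0.241 0.728
outer loop
vertex 3.846 0.968 -2.419
vertex 3.354 1.465 -3.017
vertex 3.307 0.178 -2.632
endloop
endfacet
facet normal -0.534 0.540 -0.651
outer loop
vertex 2.815 0.675 -3.23
vertex 3.354 1.465 -3.017
vertex 3.354 0.472 -3.841
endloop
endfacet
facet normal 0.641 -0.241 -0.728
outer loop
vertex 3.893 1.262 -3.628
vertex 4.385 0.765 -3.03
vertex 3.354 0.472 -3.841
endloop
endfacet
facet normal -0.534 0.540 -0.651
outer loop
vertex 3.354 0.472 -3.841
vertex 3.354 1.465 -3.017
vertex 3.893 1.262 -3.628
endloop
endfacet
facet normal 0.550 0.806 0.217
outer loop
vertex 3.893 1.262 -3.628
vertex 3.846 0.968 -2.419
vertex 4.385 0.765 -3.03
endloop
endfacet
facet normal 0.550 0.806 0.217
outer loop
vertex 3.354 1.465 -3.017
vertex 3.846 0.968 -2.419
vertex 3.893 1.262 -3.628
endloop
endfacet
facet normal -0.764 0.534 0.361
outer loop
vertex 0.266 0.796 0.374
vertex 0.595 1.957 -0.647
vertex -0.869 0.018 -0.877
endloop
endfacet
facet normal -0.208 -0.735 0.646
outer loop
vertex -0.075 -0.537 -1.253
vertex 0.266 0.796 0.374
vertex -0.869 0.018 -0.877
endloop
endfacet
facet normal -0.764 0.534 0.362
outer loop
vertex -0.869 0.018 -0.877
vertex 0.595 1.957 -0.647
vertex -0.541 1.179 -1.898
endloop
endfacet
facet normal -0.611 -0.419 -0.672
outer loop
vertex -0.541 1.179 -1.898
vertex -0.075 -0.537 -1.253
vertex -0.869 0.018 -0.877
endloop
endfacet
facet normal 0.611 0.418 0.672
outer loop
vertex 0.266 0.796 0.374
vertex 1.389 1.402 -1.023
vertex 0.595 1.957 -0.647
endloop
endfacet
facet normal -0.208 -0.735 0.646
outer loop
vertex 1.061 0.241 -0.002
vertex 0.266 0.796 0.374
vertex -0.075 -0.537 -1.253
endloop
endfacet
facet normal 0.610 0.419 0.672
outer loop
vertex 1.061 0.241 -0.002
vertex 1.389 1.402 -1.023
vertex 0.266 0.796 0.374
endloop
endfacet
facet normal 0.208 0.735 -0.646
outer loop
vertex 0.595 1.957 -0.647
vertex 1.389 1.402 -1.023
vertex -0.541 1.179 -1.898
endloop
endfacet
facet normal -0.610 -0.419 -0.673
outer loop
vertex 0.254 0.624 -2.274
vertex -0.075 -0.537 -1.253
vertex -0.541 1.179 -1.898
endloop
endfacet
facet normal 0.208 0.735 -0.646
outer loop
vertex -0.541 1.179 -1.898
vertex 1.389 1.402 -1.023
vertex 0.254 0.624 -2.274
endloop
endfacet
facet normal 0.764 -0.534 -0.361
outer loop
vertex 0.254 0.624 -2.274
vertex 1.061 0.241 -0.002
vertex -0.075 -0.537 -1.253
endloop
endfacet
facet normal 0.764 -0.534 -0.362
outer loop
vertex 1.389 1.402 -1.023
vertex 1.061 0.241 -0.002
vertex 0.254 0.624 -2.274
endloop
endfacet
facet normal -0.269 0.706 0.655
outer loop
vertex -2.868 -0.669 -3.404
vertex -2.87 -1.177 -2.857
vertex -2.247 -0.797 -3.011
endloop
endfacet
facet normal 0.123 0.984 0.126
outer loop
vertex -2.868 -0.669 -3.404
vertex -2.247 -0.797 -3.011
vertex -2.208 -0.707 -3.751
endloop
endfacet
facet normal -0.209 0.846 -0.490
outer loop
vertex -2.868 -0.669 -3.404
vertex -2.208 -0.707 -3.751
vertex -2.808 -1.031 -4.055
endloop
endfacet
facet normal -0.806 0.483 -0.343
outer loop
vertex -2.868 -0.669 -3.404
vertex -2.808 -1.031 -4.055
vertex -3.218 -1.322 -3.502
endloop
endfacet
facet normal -0.842 0.397 0.365
outer loop
vertex -2.868 -0.669 -3.404
vertex -3.218 -1.322 -3.502
vertex -2.87 -1.177 -2.857
endloop
endfacet
facet normal 0.752 0.649 0.119
outer loop
vertex -2.208 -0.707 -3.751
vertex -2.247 -0.797 -3.011
vertex -1.802 -1.238 -3.418
endloop
endfacet
facet normal 0.119 0.200 0.973
outer loop
vertex -2.247 -0.797 -3.011
vertex -2.87 -1.177 -2.857
vertex -2.212 -1.529 -2.865
endloop
endfacet
facet normal -0.809 -0.302 0.504
outer loop
vertex -2.87 -1.177 -2.857
vertex -3.218 -1.322 -3.502
vertex -2.812 -1.853 -3.169
endloop
endfacet
facet normal -0.749 -0.164 -0.642
outer loop
vertex -3.218 -1.322 -3.502
vertex -2.808 -1.031 -4.055
vertex -2.773 -1.763 -3.909
endloop
endfacet
facet normal 0.216 0.424 -0.879
outer loop
vertex -2.808 -1.031 -4.055
vertex -2.208 -0.707 -3.751
vertex -2.15 -1.383 -4.063
endloop
endfacet
facet normal 0.806 -0.483 0.343
outer loop
vertex -2.152 -1.891 -3.516
vertex -1.802 -1.238 -3.418
vertex -2.212 -1.529 -2.865
endloop
endfacet
facet normal 0.209 -0.846 0.490
outer loop
vertex -2.152 -1.891 -3.516
vertex -2.212 -1.529 -2.865
vertex -2.812 -1.853 -3.169
endloop
endfacet
facet normal -0.123 -0.984 -0.126
outer loop
vertex -2.152 -1.891 -3.516
vertex -2.812 -1.853 -3.169
vertex -2.773 -1.763 -3.909
endloop
endfacet
facet normal 0.269 -0.706 -0.655
outer loop
vertex -2.152 -1.891 -3.516
vertex -2.773 -1.763 -3.909
vertex -2.15 -1.383 -4.063
endloop
endfacet
facet normal 0.842 -0.397 -0.365
outer loop
vertex -2.152 -1.891 -3.516
vertex -2.15 -1.383 -4.063
vertex -1.802 -1.238 -3.418
endloop
endfacet
facet normal 0.749 0.164 0.642
outer loop
vertex -2.212 -1.529 -2.865
vertex -1.802 -1.238 -3.418
vertex -2.247 -0.797 -3.011
endloop
endfacet
facet normal -0.216 -0.424 0.879
outer loop
vertex -2.812 -1.853 -3.169
vertex -2.212 -1.529 -2.865
vertex -2.87 -1.177 -2.857
endloop
endfacet
facet normal -0.752 -0.649 -0.119
outer loop
vertex -2.773 -1.763 -3.909
vertex -2.812 -1.853 -3.169
vertex -3.218 -1.322 -3.502
endloop
endfacet
facet normal -0.119 -0.200 -0.973
outer loop
vertex -2.15 -1.383 -4.063
vertex -2.773 -1.763 -3.909
vertex -2.808 -1.031 -4.055
endloop
endfacet
facet normal 0.809 0.302 -0.504
outer loop
vertex -1.802 -1.238 -3.418
vertex -2.15 -1.383 -4.063
vertex -2.208 -0.707 -3.751
endloop
endfacet

endsolid
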